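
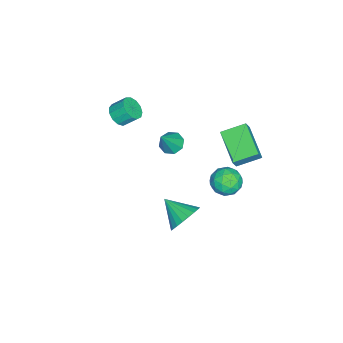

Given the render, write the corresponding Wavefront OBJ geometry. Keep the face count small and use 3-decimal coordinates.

v -2.217 3.421 -2.916
v -1.471 3.947 -2.594
v -1.329 2.133 -2.866
v -0.583 2.659 -2.544
v -1.353 2.514 -1.977
v -1.902 3.31 -2.008
v -0.898 2.77 -3.452
v -1.447 3.566 -3.483
v -0.656 3.545 -2.926
v -0.938 3.387 -2.014
v -1.862 2.693 -3.446
v -2.144 2.535 -2.534
v -1.922 3.797 -2.759
v -0.878 2.283 -2.701
v -1.331 2.197 -2.367
v -0.893 2.507 -2.178
v -2.175 3.422 -2.415
v -1.737 3.732 -2.226
v -1.668 2.889 -1.863
v -1.063 2.348 -3.234
v -0.625 2.658 -3.045
v -1.907 3.573 -3.282
v -1.469 3.883 -3.093
v -1.132 3.191 -3.597
v -1.005 3.87 -2.765
v -0.483 3.113 -2.736
v -0.668 3.178 -3.269
v -0.99 3.646 -3.288
v -1.17 3.777 -2.229
v -0.648 3.02 -2.2
v -1.101 2.934 -1.866
v -1.424 3.402 -1.885
v -0.691 3.541 -2.424
v -2.152 3.06 -3.26
v -1.63 2.303 -3.231
v -1.376 2.678 -3.575
v -1.699 3.146 -3.594
v -2.317 2.967 -2.724
v -1.795 2.21 -2.695
v -1.81 2.434 -2.172
v -2.132 2.902 -2.191
v -2.109 2.539 -3.036
v 2.242 1.896 -2.685
v 3.047 1.357 -3.064
v 1.718 0.544 -1.875
v 3.209 1.514 -2.695
v 3.205 1.738 -2.325
v 3.034 1.989 -2.017
v 2.726 2.223 -1.824
v 2.334 2.401 -1.78
v 1.927 2.492 -1.893
v 1.574 2.479 -2.142
v 1.336 2.366 -2.485
v 1.255 2.171 -2.863
v 1.345 1.929 -3.21
v 1.59 1.681 -3.466
v 1.947 1.47 -3.587
v 2.356 1.333 -3.551
v 2.745 1.293 -3.366
v -1.874 -3.253 0.882
v -1.357 -2.821 0.529
v -1.509 -2.055 1.246
v -2.026 -2.487 1.598
v -1.735 -2.728 0.35
v -1.887 -1.962 1.067
v -2.157 -2.802 0.339
v -2.308 -2.036 1.056
v -2.489 -3.019 0.501
v -2.64 -2.252 1.217
v -2.626 -3.31 0.783
v -2.777 -2.544 1.5
v -2.524 -3.583 1.097
v -2.676 -2.817 1.814
v -2.216 -3.752 1.342
v -2.368 -2.985 2.059
v -1.8 -3.762 1.441
v -1.951 -2.996 2.158
v -1.407 -3.61 1.363
v -1.558 -2.844 2.079
v -1.162 -3.346 1.131
v -1.314 -2.579 1.848
v -1.144 -3.052 0.821
v -1.296 -2.285 1.537
v -0.186 0.322 1.195
v 0.375 0.129 0.787
v 0.806 0.058 2.685
v 0.365 0.671 0.89
v 0.032 1.008 1.171
v -0.429 0.943 1.466
v -0.748 0.514 1.602
v -0.737 -0.027 1.5
v -0.404 -0.364 1.218
v 0.057 -0.299 0.923
v -1.628 2.796 1.192
v -2.275 4.018 1.72
v -0.05 3.958 0.438
v -0.697 5.18 0.966
v -1.203 2.7 1.934
v -1.85 3.922 2.462
v 0.375 3.862 1.18
v -0.272 5.084 1.708
f 1 38 17
f 38 12 41
f 17 41 6
f 38 41 17
f 1 17 13
f 17 6 18
f 13 18 2
f 17 18 13
f 1 13 22
f 13 2 23
f 22 23 8
f 13 23 22
f 1 22 34
f 22 8 37
f 34 37 11
f 22 37 34
f 1 34 38
f 34 11 42
f 38 42 12
f 34 42 38
f 2 18 29
f 18 6 32
f 29 32 10
f 18 32 29
f 6 41 19
f 41 12 40
f 19 40 5
f 41 40 19
f 12 42 39
f 42 11 35
f 39 35 3
f 42 35 39
f 11 37 36
f 37 8 24
f 36 24 7
f 37 24 36
f 8 23 28
f 23 2 25
f 28 25 9
f 23 25 28
f 4 30 16
f 30 10 31
f 16 31 5
f 30 31 16
f 4 16 14
f 16 5 15
f 14 15 3
f 16 15 14
f 4 14 21
f 14 3 20
f 21 20 7
f 14 20 21
f 4 21 26
f 21 7 27
f 26 27 9
f 21 27 26
f 4 26 30
f 26 9 33
f 30 33 10
f 26 33 30
f 5 31 19
f 31 10 32
f 19 32 6
f 31 32 19
f 3 15 39
f 15 5 40
f 39 40 12
f 15 40 39
f 7 20 36
f 20 3 35
f 36 35 11
f 20 35 36
f 9 27 28
f 27 7 24
f 28 24 8
f 27 24 28
f 10 33 29
f 33 9 25
f 29 25 2
f 33 25 29
f 44 43 46
f 44 46 45
f 46 43 47
f 46 47 45
f 47 43 48
f 47 48 45
f 48 43 49
f 48 49 45
f 49 43 50
f 49 50 45
f 50 43 51
f 50 51 45
f 51 43 52
f 51 52 45
f 52 43 53
f 52 53 45
f 53 43 54
f 53 54 45
f 54 43 55
f 54 55 45
f 55 43 56
f 55 56 45
f 56 43 57
f 56 57 45
f 57 43 58
f 57 58 45
f 58 43 59
f 58 59 45
f 59 43 44
f 59 44 45
f 61 60 64
f 61 64 62
f 62 64 65
f 62 65 63
f 64 60 66
f 64 66 65
f 65 66 67
f 65 67 63
f 66 60 68
f 66 68 67
f 67 68 69
f 67 69 63
f 68 60 70
f 68 70 69
f 69 70 71
f 69 71 63
f 70 60 72
f 70 72 71
f 71 72 73
f 71 73 63
f 72 60 74
f 72 74 73
f 73 74 75
f 73 75 63
f 74 60 76
f 74 76 75
f 75 76 77
f 75 77 63
f 76 60 78
f 76 78 77
f 77 78 79
f 77 79 63
f 78 60 80
f 78 80 79
f 79 80 81
f 79 81 63
f 80 60 82
f 80 82 81
f 81 82 83
f 81 83 63
f 82 60 61
f 82 61 83
f 83 61 62
f 83 62 63
f 85 84 87
f 85 87 86
f 87 84 88
f 87 88 86
f 88 84 89
f 88 89 86
f 89 84 90
f 89 90 86
f 90 84 91
f 90 91 86
f 91 84 92
f 91 92 86
f 92 84 93
f 92 93 86
f 93 84 85
f 93 85 86
f 95 97 94
f 98 95 94
f 94 97 96
f 96 98 94
f 95 101 97
f 99 95 98
f 99 101 95
f 97 101 96
f 100 98 96
f 96 101 100
f 100 99 98
f 101 99 100



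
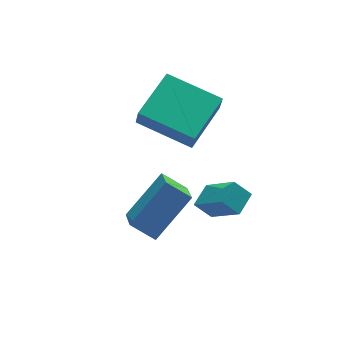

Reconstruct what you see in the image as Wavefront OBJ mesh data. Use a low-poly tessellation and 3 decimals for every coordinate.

v -3.803 -3.218 -0.664
v -4.494 -2.655 -0.072
v -3.509 -2.125 -1.362
v -4.2 -1.561 -0.77
v -2.32 -2.779 0.65
v -3.011 -2.215 1.242
v -2.026 -1.685 -0.048
v -2.717 -1.122 0.544
v -2.287 -2.859 0.312
v -1.806 -4.006 1.457
v -1.598 -2.309 0.573
v -1.117 -3.455 1.718
v -1.803 -3.205 -0.238
v -1.322 -4.351 0.907
v -1.114 -2.654 0.023
v -0.633 -3.801 1.168
v -1.935 -1.868 2.399
v -1.964 -2.159 3.186
v -3.303 -0.333 2.917
v -3.331 -0.624 3.704
v -0.409 -0.676 2.896
v -0.437 -0.967 3.683
v -1.776 0.859 3.414
v -1.805 0.568 4.201
f 2 4 1
f 5 2 1
f 1 4 3
f 3 5 1
f 2 8 4
f 6 2 5
f 6 8 2
f 4 8 3
f 7 5 3
f 3 8 7
f 7 6 5
f 8 6 7
f 10 12 9
f 13 10 9
f 9 12 11
f 11 13 9
f 10 16 12
f 14 10 13
f 14 16 10
f 12 16 11
f 15 13 11
f 11 16 15
f 15 14 13
f 16 14 15
f 18 20 17
f 21 18 17
f 17 20 19
f 19 21 17
f 18 24 20
f 22 18 21
f 22 24 18
f 20 24 19
f 23 21 19
f 19 24 23
f 23 22 21
f 24 22 23



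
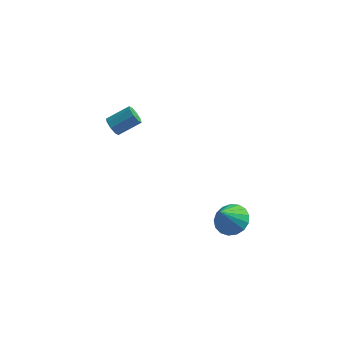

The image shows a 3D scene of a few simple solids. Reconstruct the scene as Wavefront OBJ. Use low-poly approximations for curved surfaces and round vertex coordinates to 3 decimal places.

v -3.516 3.543 2.106
v -3.136 3.285 1.736
v -2.044 3.88 2.443
v -2.424 4.137 2.814
v -3.266 3.694 1.594
v -2.174 4.288 2.301
v -3.542 4.014 1.752
v -2.451 4.608 2.459
v -3.803 4.058 2.118
v -2.712 4.652 2.825
v -3.896 3.8 2.477
v -2.804 4.395 3.184
v -3.766 3.392 2.619
v -2.674 3.986 3.326
v -3.489 3.072 2.461
v -2.398 3.666 3.168
v -3.228 3.028 2.095
v -2.137 3.622 2.802
v 3.692 -1.309 0.682
v 4.294 -0.783 1.177
v 3.228 -2.071 2.058
v 3.913 -0.543 1.181
v 3.482 -0.479 1.071
v 3.098 -0.605 0.872
v 2.851 -0.892 0.63
v 2.796 -1.275 0.399
v 2.947 -1.665 0.233
v 3.268 -1.974 0.171
v 3.686 -2.13 0.225
v 4.106 -2.098 0.384
v 4.431 -1.885 0.611
v 4.586 -1.541 0.855
v 4.537 -1.143 1.059
f 2 1 5
f 2 5 3
f 3 5 6
f 3 6 4
f 5 1 7
f 5 7 6
f 6 7 8
f 6 8 4
f 7 1 9
f 7 9 8
f 8 9 10
f 8 10 4
f 9 1 11
f 9 11 10
f 10 11 12
f 10 12 4
f 11 1 13
f 11 13 12
f 12 13 14
f 12 14 4
f 13 1 15
f 13 15 14
f 14 15 16
f 14 16 4
f 15 1 17
f 15 17 16
f 16 17 18
f 16 18 4
f 17 1 2
f 17 2 18
f 18 2 3
f 18 3 4
f 20 19 22
f 20 22 21
f 22 19 23
f 22 23 21
f 23 19 24
f 23 24 21
f 24 19 25
f 24 25 21
f 25 19 26
f 25 26 21
f 26 19 27
f 26 27 21
f 27 19 28
f 27 28 21
f 28 19 29
f 28 29 21
f 29 19 30
f 29 30 21
f 30 19 31
f 30 31 21
f 31 19 32
f 31 32 21
f 32 19 33
f 32 33 21
f 33 19 20
f 33 20 21



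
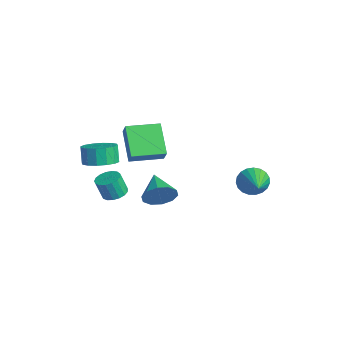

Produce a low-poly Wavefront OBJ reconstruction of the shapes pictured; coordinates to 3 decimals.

v -2.11 -0.725 -4.033
v -1.696 -0.394 -3.173
v -3.67 -0.295 -3.447
v -1.715 0.084 -3.575
v -1.885 0.252 -4.151
v -2.141 0.047 -4.682
v -2.385 -0.452 -4.965
v -2.524 -1.057 -4.892
v -2.505 -1.534 -4.491
v -2.336 -1.703 -3.914
v -2.08 -1.498 -3.383
v -1.836 -0.998 -3.1
v -2.883 -3.788 -0.851
v -2.053 -3.339 -0.552
v -2.487 -3.204 0.45
v -3.317 -3.652 0.151
v -2.35 -2.962 -0.731
v -2.783 -2.827 0.271
v -2.79 -2.806 -0.943
v -3.223 -2.671 0.059
v -3.255 -2.913 -1.13
v -3.688 -2.778 -0.128
v -3.62 -3.255 -1.242
v -4.054 -3.119 -0.24
v -3.788 -3.739 -1.249
v -4.222 -3.604 -0.248
v -3.713 -4.236 -1.15
v -4.147 -4.101 -0.148
v -3.417 -4.613 -0.971
v -3.85 -4.478 0.031
v -2.977 -4.769 -0.759
v -3.41 -4.634 0.243
v -2.512 -4.662 -0.572
v -2.945 -4.527 0.43
v -2.146 -4.321 -0.46
v -2.58 -4.185 0.542
v -1.978 -3.836 -0.452
v -2.412 -3.701 0.549
v 1.076 3.125 -2.054
v 1.529 3.452 -2.759
v 2.924 2.395 -1.206
v 1.534 3.742 -2.522
v 1.461 3.925 -2.204
v 1.321 3.969 -1.86
v 1.138 3.868 -1.549
v 0.945 3.638 -1.326
v 0.774 3.319 -1.228
v 0.656 2.967 -1.273
v 0.61 2.642 -1.453
v 0.645 2.401 -1.737
v 0.754 2.285 -2.076
v 0.919 2.314 -2.411
v 1.111 2.483 -2.684
v 1.297 2.764 -2.848
v 1.445 3.106 -2.874
v -1.495 -3.129 2.204
v -0.936 -3.238 2.965
v -1.057 -1.354 2.137
v -0.499 -1.462 2.898
v 0.059 -3.558 1.002
v 0.617 -3.666 1.763
v 0.496 -1.782 0.935
v 1.055 -1.891 1.696
v -3.722 -2.606 -4.209
v -3.348 -3.232 -4.336
v -3.524 -3.58 -3.138
v -3.898 -2.954 -3.011
v -3.098 -3.003 -4.232
v -3.274 -3.351 -3.034
v -2.991 -2.683 -4.124
v -3.167 -3.031 -2.926
v -3.051 -2.346 -4.035
v -3.228 -2.694 -2.837
v -3.265 -2.068 -3.986
v -3.442 -2.416 -2.788
v -3.584 -1.913 -3.988
v -3.76 -2.261 -2.79
v -3.934 -1.918 -4.04
v -4.111 -2.265 -2.842
v -4.236 -2.079 -4.132
v -4.412 -2.427 -2.934
v -4.42 -2.362 -4.241
v -4.596 -2.71 -3.043
v -4.443 -2.7 -4.343
v -4.62 -3.048 -3.145
v -4.302 -3.017 -4.414
v -4.479 -3.365 -3.216
v -4.028 -3.24 -4.438
v -4.204 -3.588 -3.24
v -3.683 -3.317 -4.41
v -3.86 -3.665 -3.212
f 2 1 4
f 2 4 3
f 4 1 5
f 4 5 3
f 5 1 6
f 5 6 3
f 6 1 7
f 6 7 3
f 7 1 8
f 7 8 3
f 8 1 9
f 8 9 3
f 9 1 10
f 9 10 3
f 10 1 11
f 10 11 3
f 11 1 12
f 11 12 3
f 12 1 2
f 12 2 3
f 14 13 17
f 14 17 15
f 15 17 18
f 15 18 16
f 17 13 19
f 17 19 18
f 18 19 20
f 18 20 16
f 19 13 21
f 19 21 20
f 20 21 22
f 20 22 16
f 21 13 23
f 21 23 22
f 22 23 24
f 22 24 16
f 23 13 25
f 23 25 24
f 24 25 26
f 24 26 16
f 25 13 27
f 25 27 26
f 26 27 28
f 26 28 16
f 27 13 29
f 27 29 28
f 28 29 30
f 28 30 16
f 29 13 31
f 29 31 30
f 30 31 32
f 30 32 16
f 31 13 33
f 31 33 32
f 32 33 34
f 32 34 16
f 33 13 35
f 33 35 34
f 34 35 36
f 34 36 16
f 35 13 37
f 35 37 36
f 36 37 38
f 36 38 16
f 37 13 14
f 37 14 38
f 38 14 15
f 38 15 16
f 40 39 42
f 40 42 41
f 42 39 43
f 42 43 41
f 43 39 44
f 43 44 41
f 44 39 45
f 44 45 41
f 45 39 46
f 45 46 41
f 46 39 47
f 46 47 41
f 47 39 48
f 47 48 41
f 48 39 49
f 48 49 41
f 49 39 50
f 49 50 41
f 50 39 51
f 50 51 41
f 51 39 52
f 51 52 41
f 52 39 53
f 52 53 41
f 53 39 54
f 53 54 41
f 54 39 55
f 54 55 41
f 55 39 40
f 55 40 41
f 57 59 56
f 60 57 56
f 56 59 58
f 58 60 56
f 57 63 59
f 61 57 60
f 61 63 57
f 59 63 58
f 62 60 58
f 58 63 62
f 62 61 60
f 63 61 62
f 65 64 68
f 65 68 66
f 66 68 69
f 66 69 67
f 68 64 70
f 68 70 69
f 69 70 71
f 69 71 67
f 70 64 72
f 70 72 71
f 71 72 73
f 71 73 67
f 72 64 74
f 72 74 73
f 73 74 75
f 73 75 67
f 74 64 76
f 74 76 75
f 75 76 77
f 75 77 67
f 76 64 78
f 76 78 77
f 77 78 79
f 77 79 67
f 78 64 80
f 78 80 79
f 79 80 81
f 79 81 67
f 80 64 82
f 80 82 81
f 81 82 83
f 81 83 67
f 82 64 84
f 82 84 83
f 83 84 85
f 83 85 67
f 84 64 86
f 84 86 85
f 85 86 87
f 85 87 67
f 86 64 88
f 86 88 87
f 87 88 89
f 87 89 67
f 88 64 90
f 88 90 89
f 89 90 91
f 89 91 67
f 90 64 65
f 90 65 91
f 91 65 66
f 91 66 67



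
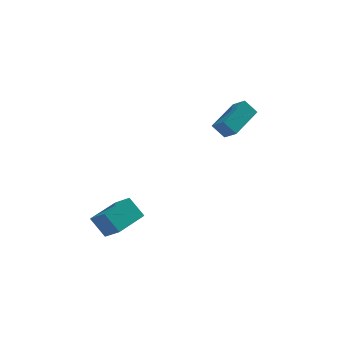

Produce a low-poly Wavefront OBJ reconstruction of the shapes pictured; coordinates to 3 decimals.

v 2.733 2.922 0.47
v 2.118 2.932 1.22
v 3.743 4.591 1.274
v 3.128 4.601 2.024
v 3.292 2.359 0.936
v 2.677 2.369 1.686
v 4.302 4.028 1.74
v 3.687 4.038 2.49
v -2.639 -2.635 -3.652
v -3.329 -2.397 -2.624
v -1.589 -1.143 -3.292
v -2.279 -0.905 -2.265
v -1.941 -3.275 -3.035
v -2.631 -3.037 -2.008
v -0.891 -1.783 -2.676
v -1.581 -1.545 -1.648
f 2 4 1
f 5 2 1
f 1 4 3
f 3 5 1
f 2 8 4
f 6 2 5
f 6 8 2
f 4 8 3
f 7 5 3
f 3 8 7
f 7 6 5
f 8 6 7
f 10 12 9
f 13 10 9
f 9 12 11
f 11 13 9
f 10 16 12
f 14 10 13
f 14 16 10
f 12 16 11
f 15 13 11
f 11 16 15
f 15 14 13
f 16 14 15



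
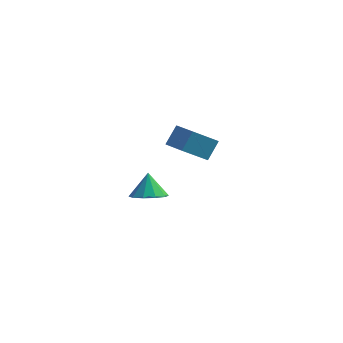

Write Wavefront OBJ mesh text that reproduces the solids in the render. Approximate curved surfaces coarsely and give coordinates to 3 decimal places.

v -2.744 -2.692 -3.216
v -1.904 -2.396 -3.221
v -2.936 -2.128 -2.084
v -2.22 -2.016 -3.464
v -2.735 -1.894 -3.612
v -3.254 -2.077 -3.609
v -3.578 -2.495 -3.456
v -3.583 -2.988 -3.212
v -3.268 -3.368 -2.969
v -2.752 -3.489 -2.821
v -2.233 -3.306 -2.824
v -1.909 -2.889 -2.977
v -3.515 2.605 -3.297
v -3.188 3.316 -2.374
v -2.494 3.473 -4.327
v -2.167 4.184 -3.404
v -2.473 1.736 -2.996
v -2.146 2.447 -2.073
v -1.452 2.604 -4.026
v -1.125 3.315 -3.103
f 2 1 4
f 2 4 3
f 4 1 5
f 4 5 3
f 5 1 6
f 5 6 3
f 6 1 7
f 6 7 3
f 7 1 8
f 7 8 3
f 8 1 9
f 8 9 3
f 9 1 10
f 9 10 3
f 10 1 11
f 10 11 3
f 11 1 12
f 11 12 3
f 12 1 2
f 12 2 3
f 14 16 13
f 17 14 13
f 13 16 15
f 15 17 13
f 14 20 16
f 18 14 17
f 18 20 14
f 16 20 15
f 19 17 15
f 15 20 19
f 19 18 17
f 20 18 19



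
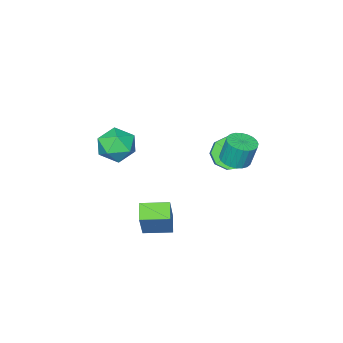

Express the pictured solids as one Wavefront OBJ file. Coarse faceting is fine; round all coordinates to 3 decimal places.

v 2.98 -2.158 0.234
v 3.619 -2.268 1.18
v 1.641 -3.172 1.02
v 2.28 -3.282 1.966
v 1.836 -2.262 1.69
v 2.664 -1.635 1.204
v 2.596 -3.805 0.996
v 3.424 -3.178 0.51
v 3.381 -3.286 1.651
v 2.912 -2.332 2.079
v 2.348 -3.108 0.121
v 1.879 -2.154 0.549
v -2.553 0.122 -0.512
v -2.004 0.472 -1.336
v -1.399 1.229 -0.611
v -1.947 0.878 0.212
v -2.598 0.866 -1.251
v -1.993 1.623 -0.527
v -3.171 0.912 -0.821
v -2.566 1.669 -0.096
v -3.455 0.588 -0.246
v -2.85 1.345 0.479
v -3.316 0.046 0.204
v -2.711 0.803 0.929
v -2.82 -0.461 0.319
v -2.215 0.296 1.044
v -2.199 -0.695 0.045
v -1.594 0.062 0.77
v -1.743 -0.547 -0.49
v -1.138 0.21 0.235
v -1.666 -0.086 -1.035
v -1.061 0.67 -0.311
v 4.138 0.966 -2.775
v 3.535 0.278 -2.24
v 3.046 1.991 -2.687
v 2.443 1.303 -2.152
v 4.977 1.697 -0.888
v 4.374 1.009 -0.353
v 3.885 2.722 -0.8
v 3.282 2.034 -0.265
v -1.062 2.043 0.793
v -0.44 1.544 0.984
v -0.617 1.857 2.378
v -1.238 2.357 2.187
v -0.286 1.821 0.941
v -0.463 2.134 2.335
v -0.251 2.132 0.875
v -0.427 2.446 2.27
v -0.339 2.43 0.797
v -0.515 2.743 2.192
v -0.536 2.669 0.719
v -0.713 2.982 2.113
v -0.814 2.812 0.651
v -0.991 3.126 2.046
v -1.13 2.839 0.605
v -1.306 3.152 2
v -1.435 2.744 0.588
v -1.611 3.058 1.982
v -1.683 2.543 0.602
v -1.86 2.856 1.996
v -1.837 2.266 0.645
v -2.014 2.579 2.039
v -1.873 1.954 0.71
v -2.049 2.268 2.105
v -1.785 1.657 0.788
v -1.961 1.97 2.183
v -1.587 1.418 0.867
v -1.764 1.731 2.261
v -1.309 1.274 0.934
v -1.486 1.588 2.329
v -0.994 1.248 0.98
v -1.17 1.561 2.375
v -0.689 1.342 0.998
v -0.865 1.656 2.392
f 1 12 6
f 1 6 2
f 1 2 8
f 1 8 11
f 1 11 12
f 2 6 10
f 6 12 5
f 12 11 3
f 11 8 7
f 8 2 9
f 4 10 5
f 4 5 3
f 4 3 7
f 4 7 9
f 4 9 10
f 5 10 6
f 3 5 12
f 7 3 11
f 9 7 8
f 10 9 2
f 14 13 17
f 14 17 15
f 15 17 18
f 15 18 16
f 17 13 19
f 17 19 18
f 18 19 20
f 18 20 16
f 19 13 21
f 19 21 20
f 20 21 22
f 20 22 16
f 21 13 23
f 21 23 22
f 22 23 24
f 22 24 16
f 23 13 25
f 23 25 24
f 24 25 26
f 24 26 16
f 25 13 27
f 25 27 26
f 26 27 28
f 26 28 16
f 27 13 29
f 27 29 28
f 28 29 30
f 28 30 16
f 29 13 31
f 29 31 30
f 30 31 32
f 30 32 16
f 31 13 14
f 31 14 32
f 32 14 15
f 32 15 16
f 34 36 33
f 37 34 33
f 33 36 35
f 35 37 33
f 34 40 36
f 38 34 37
f 38 40 34
f 36 40 35
f 39 37 35
f 35 40 39
f 39 38 37
f 40 38 39
f 42 41 45
f 42 45 43
f 43 45 46
f 43 46 44
f 45 41 47
f 45 47 46
f 46 47 48
f 46 48 44
f 47 41 49
f 47 49 48
f 48 49 50
f 48 50 44
f 49 41 51
f 49 51 50
f 50 51 52
f 50 52 44
f 51 41 53
f 51 53 52
f 52 53 54
f 52 54 44
f 53 41 55
f 53 55 54
f 54 55 56
f 54 56 44
f 55 41 57
f 55 57 56
f 56 57 58
f 56 58 44
f 57 41 59
f 57 59 58
f 58 59 60
f 58 60 44
f 59 41 61
f 59 61 60
f 60 61 62
f 60 62 44
f 61 41 63
f 61 63 62
f 62 63 64
f 62 64 44
f 63 41 65
f 63 65 64
f 64 65 66
f 64 66 44
f 65 41 67
f 65 67 66
f 66 67 68
f 66 68 44
f 67 41 69
f 67 69 68
f 68 69 70
f 68 70 44
f 69 41 71
f 69 71 70
f 70 71 72
f 70 72 44
f 71 41 73
f 71 73 72
f 72 73 74
f 72 74 44
f 73 41 42
f 73 42 74
f 74 42 43
f 74 43 44



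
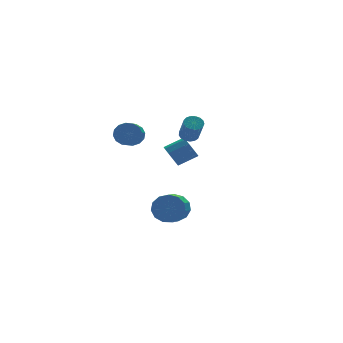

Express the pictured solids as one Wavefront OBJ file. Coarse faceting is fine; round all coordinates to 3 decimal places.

v 2.614 3.395 2.436
v 2.906 3.812 2.79
v 2.758 2.801 4.099
v 2.466 2.385 3.744
v 2.62 3.886 2.815
v 2.471 2.875 4.124
v 2.332 3.847 2.753
v 2.184 2.837 4.061
v 2.109 3.706 2.618
v 1.961 2.695 3.927
v 2.002 3.493 2.441
v 1.853 2.482 3.75
v 2.035 3.257 2.263
v 1.886 2.247 3.572
v 2.201 3.054 2.125
v 2.052 2.043 3.434
v 2.461 2.928 2.058
v 2.312 1.918 3.366
v 2.756 2.91 2.077
v 2.608 1.899 3.386
v 3.019 3.003 2.179
v 2.871 1.992 3.487
v 3.19 3.185 2.339
v 3.041 2.175 3.648
v 3.228 3.416 2.522
v 3.079 2.406 3.83
v 3.126 3.642 2.684
v 2.977 2.632 3.993
v 1.514 3.558 0.777
v 1.912 4.072 0.277
v 3.104 3.816 0.964
v 2.706 3.302 1.463
v 1.741 4.339 0.673
v 2.934 4.083 1.36
v 1.484 4.308 1.108
v 2.677 4.051 1.795
v 1.238 3.99 1.417
v 2.431 3.733 2.104
v 1.097 3.507 1.481
v 2.29 3.251 2.168
v 1.116 3.044 1.276
v 2.308 2.788 1.963
v 1.286 2.777 0.88
v 2.479 2.521 1.567
v 1.543 2.809 0.445
v 2.736 2.552 1.132
v 1.789 3.127 0.136
v 2.982 2.87 0.823
v 1.93 3.609 0.072
v 3.123 3.353 0.759
v -0.865 3.967 2.761
v -0.518 3.486 2.153
v -1.207 2.332 2.67
v -1.555 2.813 3.279
v -0.234 3.467 2.489
v -0.924 2.314 3.006
v -0.12 3.582 2.898
v -0.809 2.429 3.415
v -0.205 3.8 3.27
v -0.895 2.647 3.788
v -0.467 4.063 3.506
v -1.157 2.91 4.024
v -0.836 4.3 3.543
v -1.526 3.147 4.06
v -1.213 4.448 3.37
v -1.902 3.294 3.887
v -1.496 4.466 3.034
v -2.186 3.313 3.551
v -1.611 4.351 2.625
v -2.3 3.198 3.142
v -1.525 4.133 2.252
v -2.215 2.98 2.77
v -1.263 3.87 2.016
v -1.953 2.717 2.534
v -0.894 3.633 1.98
v -1.584 2.48 2.497
v -1.45 -3.514 -0.282
v -0.903 -3.587 0.527
v -1.622 -4.499 0.932
v -2.17 -4.426 0.122
v -1.301 -3.222 0.641
v -2.021 -4.134 1.046
v -1.746 -2.95 0.462
v -2.466 -3.862 0.867
v -2.098 -2.857 0.047
v -2.818 -3.768 0.451
v -2.244 -2.972 -0.473
v -2.964 -3.884 -0.069
v -2.138 -3.26 -0.933
v -2.858 -4.171 -0.528
v -1.813 -3.628 -1.185
v -2.533 -4.54 -0.781
v -1.373 -3.96 -1.151
v -2.093 -4.872 -0.747
v -0.958 -4.151 -0.842
v -1.678 -5.063 -0.437
v -0.699 -4.139 -0.354
v -1.419 -5.051 0.05
v -0.678 -3.929 0.156
v -1.398 -4.841 0.561
f 2 1 5
f 2 5 3
f 3 5 6
f 3 6 4
f 5 1 7
f 5 7 6
f 6 7 8
f 6 8 4
f 7 1 9
f 7 9 8
f 8 9 10
f 8 10 4
f 9 1 11
f 9 11 10
f 10 11 12
f 10 12 4
f 11 1 13
f 11 13 12
f 12 13 14
f 12 14 4
f 13 1 15
f 13 15 14
f 14 15 16
f 14 16 4
f 15 1 17
f 15 17 16
f 16 17 18
f 16 18 4
f 17 1 19
f 17 19 18
f 18 19 20
f 18 20 4
f 19 1 21
f 19 21 20
f 20 21 22
f 20 22 4
f 21 1 23
f 21 23 22
f 22 23 24
f 22 24 4
f 23 1 25
f 23 25 24
f 24 25 26
f 24 26 4
f 25 1 27
f 25 27 26
f 26 27 28
f 26 28 4
f 27 1 2
f 27 2 28
f 28 2 3
f 28 3 4
f 30 29 33
f 30 33 31
f 31 33 34
f 31 34 32
f 33 29 35
f 33 35 34
f 34 35 36
f 34 36 32
f 35 29 37
f 35 37 36
f 36 37 38
f 36 38 32
f 37 29 39
f 37 39 38
f 38 39 40
f 38 40 32
f 39 29 41
f 39 41 40
f 40 41 42
f 40 42 32
f 41 29 43
f 41 43 42
f 42 43 44
f 42 44 32
f 43 29 45
f 43 45 44
f 44 45 46
f 44 46 32
f 45 29 47
f 45 47 46
f 46 47 48
f 46 48 32
f 47 29 49
f 47 49 48
f 48 49 50
f 48 50 32
f 49 29 30
f 49 30 50
f 50 30 31
f 50 31 32
f 52 51 55
f 52 55 53
f 53 55 56
f 53 56 54
f 55 51 57
f 55 57 56
f 56 57 58
f 56 58 54
f 57 51 59
f 57 59 58
f 58 59 60
f 58 60 54
f 59 51 61
f 59 61 60
f 60 61 62
f 60 62 54
f 61 51 63
f 61 63 62
f 62 63 64
f 62 64 54
f 63 51 65
f 63 65 64
f 64 65 66
f 64 66 54
f 65 51 67
f 65 67 66
f 66 67 68
f 66 68 54
f 67 51 69
f 67 69 68
f 68 69 70
f 68 70 54
f 69 51 71
f 69 71 70
f 70 71 72
f 70 72 54
f 71 51 73
f 71 73 72
f 72 73 74
f 72 74 54
f 73 51 75
f 73 75 74
f 74 75 76
f 74 76 54
f 75 51 52
f 75 52 76
f 76 52 53
f 76 53 54
f 78 77 81
f 78 81 79
f 79 81 82
f 79 82 80
f 81 77 83
f 81 83 82
f 82 83 84
f 82 84 80
f 83 77 85
f 83 85 84
f 84 85 86
f 84 86 80
f 85 77 87
f 85 87 86
f 86 87 88
f 86 88 80
f 87 77 89
f 87 89 88
f 88 89 90
f 88 90 80
f 89 77 91
f 89 91 90
f 90 91 92
f 90 92 80
f 91 77 93
f 91 93 92
f 92 93 94
f 92 94 80
f 93 77 95
f 93 95 94
f 94 95 96
f 94 96 80
f 95 77 97
f 95 97 96
f 96 97 98
f 96 98 80
f 97 77 99
f 97 99 98
f 98 99 100
f 98 100 80
f 99 77 78
f 99 78 100
f 100 78 79
f 100 79 80



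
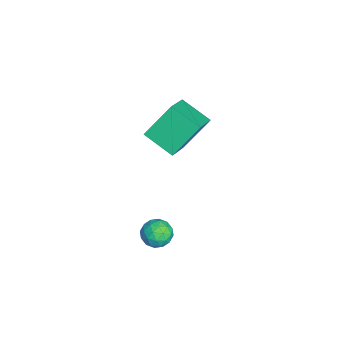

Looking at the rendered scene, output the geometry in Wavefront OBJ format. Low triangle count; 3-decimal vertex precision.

v -2.649 0.539 -1.641
v -3.141 1.627 -0.348
v -1.9 1.642 -2.284
v -2.391 2.73 -0.991
v -1.189 0.09 -0.709
v -1.68 1.178 0.584
v -0.439 1.193 -1.352
v -0.931 2.281 -0.059
v 2.83 1.032 -3.49
v 3.239 0.876 -2.979
v 2.161 0.224 -3.201
v 2.57 0.068 -2.69
v 2.219 0.643 -2.678
v 2.633 1.142 -2.856
v 2.767 -0.042 -3.324
v 3.181 0.457 -3.502
v 3.2 0.212 -2.876
v 2.862 0.636 -2.477
v 2.538 0.464 -3.703
v 2.2 0.888 -3.304
v 3.094 1.025 -3.26
v 2.306 0.075 -2.92
v 2.101 0.413 -2.913
v 2.341 0.321 -2.612
v 2.738 1.181 -3.188
v 2.978 1.09 -2.887
v 2.378 0.952 -2.71
v 2.422 0.01 -3.293
v 2.662 -0.081 -2.992
v 3.059 0.779 -3.568
v 3.299 0.687 -3.267
v 3.022 0.148 -3.47
v 3.311 0.543 -2.899
v 2.917 0.068 -2.729
v 3.033 0.004 -3.102
v 3.276 0.297 -3.207
v 3.112 0.792 -2.664
v 2.718 0.317 -2.494
v 2.513 0.655 -2.487
v 2.756 0.948 -2.592
v 3.089 0.402 -2.604
v 2.682 0.783 -3.686
v 2.288 0.308 -3.516
v 2.644 0.152 -3.588
v 2.887 0.445 -3.693
v 2.483 1.032 -3.451
v 2.089 0.557 -3.281
v 2.124 0.803 -2.973
v 2.367 1.096 -3.078
v 2.311 0.698 -3.576
f 2 4 1
f 5 2 1
f 1 4 3
f 3 5 1
f 2 8 4
f 6 2 5
f 6 8 2
f 4 8 3
f 7 5 3
f 3 8 7
f 7 6 5
f 8 6 7
f 9 46 25
f 46 20 49
f 25 49 14
f 46 49 25
f 9 25 21
f 25 14 26
f 21 26 10
f 25 26 21
f 9 21 30
f 21 10 31
f 30 31 16
f 21 31 30
f 9 30 42
f 30 16 45
f 42 45 19
f 30 45 42
f 9 42 46
f 42 19 50
f 46 50 20
f 42 50 46
f 10 26 37
f 26 14 40
f 37 40 18
f 26 40 37
f 14 49 27
f 49 20 48
f 27 48 13
f 49 48 27
f 20 50 47
f 50 19 43
f 47 43 11
f 50 43 47
f 19 45 44
f 45 16 32
f 44 32 15
f 45 32 44
f 16 31 36
f 31 10 33
f 36 33 17
f 31 33 36
f 12 38 24
f 38 18 39
f 24 39 13
f 38 39 24
f 12 24 22
f 24 13 23
f 22 23 11
f 24 23 22
f 12 22 29
f 22 11 28
f 29 28 15
f 22 28 29
f 12 29 34
f 29 15 35
f 34 35 17
f 29 35 34
f 12 34 38
f 34 17 41
f 38 41 18
f 34 41 38
f 13 39 27
f 39 18 40
f 27 40 14
f 39 40 27
f 11 23 47
f 23 13 48
f 47 48 20
f 23 48 47
f 15 28 44
f 28 11 43
f 44 43 19
f 28 43 44
f 17 35 36
f 35 15 32
f 36 32 16
f 35 32 36
f 18 41 37
f 41 17 33
f 37 33 10
f 41 33 37



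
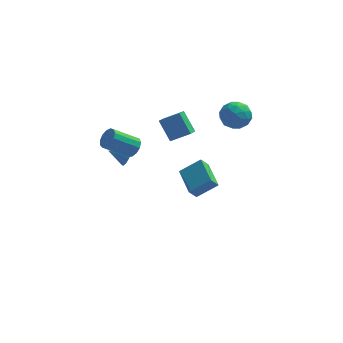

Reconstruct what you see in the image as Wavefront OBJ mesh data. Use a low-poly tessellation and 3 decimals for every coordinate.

v -2.724 2.571 -1.9
v -2.339 2.077 -1.544
v -3.811 1.735 -0.425
v -4.196 2.229 -0.78
v -2.276 2.429 -1.354
v -3.748 2.088 -0.235
v -2.356 2.827 -1.337
v -3.827 2.485 -0.218
v -2.552 3.143 -1.498
v -4.023 2.802 -0.379
v -2.803 3.278 -1.787
v -4.274 2.936 -0.668
v -3.029 3.188 -2.112
v -4.5 2.846 -0.993
v -3.158 2.902 -2.369
v -4.63 2.56 -1.25
v -3.15 2.511 -2.477
v -4.621 2.169 -1.358
v -3.006 2.139 -2.402
v -4.478 1.798 -1.283
v -2.773 1.904 -2.167
v -4.245 1.563 -1.048
v -2.525 1.881 -1.848
v -3.996 1.539 -0.728
v 2.948 3.999 1.043
v 3.806 4.054 0.493
v 2.554 2.586 0.287
v 3.412 2.641 -0.263
v 3.459 2.459 0.74
v 3.703 3.333 1.207
v 2.657 3.307 -0.427
v 2.901 4.181 0.04
v 3.626 3.626 -0.415
v 4.122 3.102 0.306
v 2.238 3.538 0.474
v 2.734 3.014 1.195
v 3.412 4.151 0.834
v 2.948 2.489 -0.054
v 2.976 2.383 0.535
v 3.48 2.415 0.212
v 3.351 3.727 1.254
v 3.855 3.759 0.931
v 3.651 2.822 1.076
v 2.505 2.881 -0.151
v 3.009 2.913 -0.474
v 2.88 4.225 0.568
v 3.384 4.257 0.245
v 2.709 3.818 -0.296
v 3.81 3.932 -0.023
v 3.578 3.101 -0.467
v 3.135 3.493 -0.563
v 3.278 4.006 -0.289
v 4.101 3.624 0.401
v 3.87 2.793 -0.043
v 3.898 2.686 0.546
v 4.041 3.2 0.821
v 3.995 3.372 -0.133
v 2.49 3.847 0.823
v 2.259 3.016 0.379
v 2.319 3.44 -0.041
v 2.462 3.954 0.234
v 2.782 3.539 1.247
v 2.55 2.708 0.803
v 3.082 2.634 1.069
v 3.225 3.147 1.343
v 2.365 3.268 0.913
v -3.155 3.87 -3.801
v -2.872 3.621 -3.211
v -4.225 3.89 -3.279
v -2.857 4.053 -3.195
v -2.955 4.415 -3.41
v -3.13 4.569 -3.774
v -3.314 4.456 -4.149
v -3.438 4.12 -4.39
v -3.454 3.688 -4.407
v -3.356 3.325 -4.192
v -3.181 3.171 -3.827
v -2.996 3.284 -3.452
v -1.237 2.578 0.463
v -0.069 2.549 1.14
v -0.976 3.368 0.048
v 0.191 3.339 0.725
v -0.591 1.761 -0.685
v 0.576 1.732 -0.008
v -0.331 2.551 -1.1
v 0.837 2.522 -0.423
v 0.849 -4.623 -0.225
v 0.431 -4.885 0.418
v 0.33 -2.945 0.121
v -0.087 -3.207 0.764
v 2.027 -4.433 0.616
v 1.61 -4.695 1.259
v 1.509 -2.755 0.962
v 1.091 -3.017 1.605
f 2 1 5
f 2 5 3
f 3 5 6
f 3 6 4
f 5 1 7
f 5 7 6
f 6 7 8
f 6 8 4
f 7 1 9
f 7 9 8
f 8 9 10
f 8 10 4
f 9 1 11
f 9 11 10
f 10 11 12
f 10 12 4
f 11 1 13
f 11 13 12
f 12 13 14
f 12 14 4
f 13 1 15
f 13 15 14
f 14 15 16
f 14 16 4
f 15 1 17
f 15 17 16
f 16 17 18
f 16 18 4
f 17 1 19
f 17 19 18
f 18 19 20
f 18 20 4
f 19 1 21
f 19 21 20
f 20 21 22
f 20 22 4
f 21 1 23
f 21 23 22
f 22 23 24
f 22 24 4
f 23 1 2
f 23 2 24
f 24 2 3
f 24 3 4
f 25 62 41
f 62 36 65
f 41 65 30
f 62 65 41
f 25 41 37
f 41 30 42
f 37 42 26
f 41 42 37
f 25 37 46
f 37 26 47
f 46 47 32
f 37 47 46
f 25 46 58
f 46 32 61
f 58 61 35
f 46 61 58
f 25 58 62
f 58 35 66
f 62 66 36
f 58 66 62
f 26 42 53
f 42 30 56
f 53 56 34
f 42 56 53
f 30 65 43
f 65 36 64
f 43 64 29
f 65 64 43
f 36 66 63
f 66 35 59
f 63 59 27
f 66 59 63
f 35 61 60
f 61 32 48
f 60 48 31
f 61 48 60
f 32 47 52
f 47 26 49
f 52 49 33
f 47 49 52
f 28 54 40
f 54 34 55
f 40 55 29
f 54 55 40
f 28 40 38
f 40 29 39
f 38 39 27
f 40 39 38
f 28 38 45
f 38 27 44
f 45 44 31
f 38 44 45
f 28 45 50
f 45 31 51
f 50 51 33
f 45 51 50
f 28 50 54
f 50 33 57
f 54 57 34
f 50 57 54
f 29 55 43
f 55 34 56
f 43 56 30
f 55 56 43
f 27 39 63
f 39 29 64
f 63 64 36
f 39 64 63
f 31 44 60
f 44 27 59
f 60 59 35
f 44 59 60
f 33 51 52
f 51 31 48
f 52 48 32
f 51 48 52
f 34 57 53
f 57 33 49
f 53 49 26
f 57 49 53
f 68 67 70
f 68 70 69
f 70 67 71
f 70 71 69
f 71 67 72
f 71 72 69
f 72 67 73
f 72 73 69
f 73 67 74
f 73 74 69
f 74 67 75
f 74 75 69
f 75 67 76
f 75 76 69
f 76 67 77
f 76 77 69
f 77 67 78
f 77 78 69
f 78 67 68
f 78 68 69
f 80 82 79
f 83 80 79
f 79 82 81
f 81 83 79
f 80 86 82
f 84 80 83
f 84 86 80
f 82 86 81
f 85 83 81
f 81 86 85
f 85 84 83
f 86 84 85
f 88 90 87
f 91 88 87
f 87 90 89
f 89 91 87
f 88 94 90
f 92 88 91
f 92 94 88
f 90 94 89
f 93 91 89
f 89 94 93
f 93 92 91
f 94 92 93



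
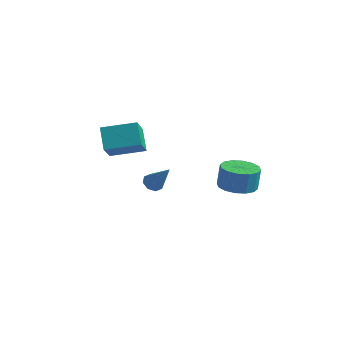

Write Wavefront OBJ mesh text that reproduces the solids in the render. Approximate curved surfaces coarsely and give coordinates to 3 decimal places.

v -3.03 2.479 1.314
v -2.663 1.176 2.675
v -1.476 3.259 1.642
v -1.109 1.956 3.004
v -2.451 1.704 0.416
v -2.084 0.401 1.778
v -0.897 2.484 0.745
v -0.53 1.181 2.106
v 3.855 2.338 -0.24
v 4.552 1.691 -0.111
v 4.582 1.955 1.049
v 3.885 2.602 0.92
v 4.788 2.116 -0.214
v 4.819 2.38 0.946
v 4.775 2.6 -0.324
v 4.805 2.864 0.836
v 4.514 3.014 -0.411
v 4.544 3.279 0.749
v 4.077 3.247 -0.453
v 4.107 3.511 0.707
v 3.581 3.236 -0.437
v 3.611 3.501 0.722
v 3.158 2.985 -0.369
v 3.188 3.249 0.791
v 2.921 2.56 -0.266
v 2.952 2.824 0.894
v 2.935 2.076 -0.156
v 2.965 2.34 1.004
v 3.196 1.661 -0.069
v 3.226 1.926 1.091
v 3.633 1.429 -0.027
v 3.663 1.693 1.133
v 4.129 1.439 -0.042
v 4.159 1.704 1.117
v -0.751 2.876 -1.751
v -0.291 2.909 -2.069
v 0.251 2.604 -0.329
v -0.41 3.29 -1.912
v -0.728 3.428 -1.661
v -1.06 3.243 -1.463
v -1.211 2.843 -1.433
v -1.092 2.462 -1.59
v -0.773 2.323 -1.841
v -0.441 2.509 -2.039
f 2 4 1
f 5 2 1
f 1 4 3
f 3 5 1
f 2 8 4
f 6 2 5
f 6 8 2
f 4 8 3
f 7 5 3
f 3 8 7
f 7 6 5
f 8 6 7
f 10 9 13
f 10 13 11
f 11 13 14
f 11 14 12
f 13 9 15
f 13 15 14
f 14 15 16
f 14 16 12
f 15 9 17
f 15 17 16
f 16 17 18
f 16 18 12
f 17 9 19
f 17 19 18
f 18 19 20
f 18 20 12
f 19 9 21
f 19 21 20
f 20 21 22
f 20 22 12
f 21 9 23
f 21 23 22
f 22 23 24
f 22 24 12
f 23 9 25
f 23 25 24
f 24 25 26
f 24 26 12
f 25 9 27
f 25 27 26
f 26 27 28
f 26 28 12
f 27 9 29
f 27 29 28
f 28 29 30
f 28 30 12
f 29 9 31
f 29 31 30
f 30 31 32
f 30 32 12
f 31 9 33
f 31 33 32
f 32 33 34
f 32 34 12
f 33 9 10
f 33 10 34
f 34 10 11
f 34 11 12
f 36 35 38
f 36 38 37
f 38 35 39
f 38 39 37
f 39 35 40
f 39 40 37
f 40 35 41
f 40 41 37
f 41 35 42
f 41 42 37
f 42 35 43
f 42 43 37
f 43 35 44
f 43 44 37
f 44 35 36
f 44 36 37



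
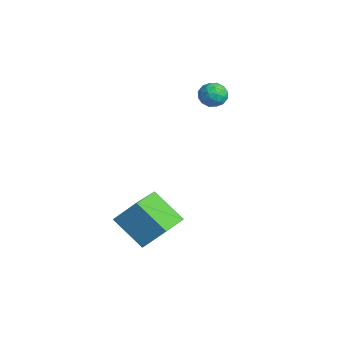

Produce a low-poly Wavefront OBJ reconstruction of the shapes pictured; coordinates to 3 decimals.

v -2.773 3.778 1.835
v -2.145 3.722 2.194
v -3.315 3.178 2.686
v -2.687 3.122 3.045
v -3.013 3.767 2.984
v -2.678 4.138 2.458
v -2.782 2.762 2.422
v -2.447 3.133 1.896
v -2.151 3.094 2.557
v -2.293 3.715 2.904
v -3.167 3.185 1.976
v -3.309 3.806 2.323
v -2.412 3.803 1.939
v -3.048 3.097 2.941
v -3.24 3.477 2.904
v -2.871 3.443 3.115
v -2.725 4.047 2.094
v -2.356 4.014 2.306
v -2.865 4.041 2.77
v -3.104 2.886 2.574
v -2.735 2.853 2.786
v -2.589 3.457 1.765
v -2.22 3.423 1.976
v -2.595 2.859 2.11
v -2.046 3.4 2.364
v -2.364 3.048 2.865
v -2.42 2.836 2.499
v -2.224 3.054 2.189
v -2.13 3.765 2.568
v -2.448 3.413 3.069
v -2.639 3.792 3.032
v -2.443 4.01 2.723
v -2.133 3.396 2.782
v -3.012 3.487 1.811
v -3.33 3.135 2.312
v -3.017 2.89 2.157
v -2.821 3.108 1.848
v -3.096 3.852 2.015
v -3.414 3.5 2.516
v -3.236 3.846 2.691
v -3.04 4.064 2.381
v -3.327 3.504 2.098
v 1.339 -1.483 -3.758
v 0.096 -2.337 -2.538
v 0.069 -0.161 -4.127
v -1.174 -1.015 -2.907
v 1.894 -0.625 -2.593
v 0.651 -1.479 -1.373
v 0.624 0.697 -2.962
v -0.619 -0.157 -1.742
f 1 38 17
f 38 12 41
f 17 41 6
f 38 41 17
f 1 17 13
f 17 6 18
f 13 18 2
f 17 18 13
f 1 13 22
f 13 2 23
f 22 23 8
f 13 23 22
f 1 22 34
f 22 8 37
f 34 37 11
f 22 37 34
f 1 34 38
f 34 11 42
f 38 42 12
f 34 42 38
f 2 18 29
f 18 6 32
f 29 32 10
f 18 32 29
f 6 41 19
f 41 12 40
f 19 40 5
f 41 40 19
f 12 42 39
f 42 11 35
f 39 35 3
f 42 35 39
f 11 37 36
f 37 8 24
f 36 24 7
f 37 24 36
f 8 23 28
f 23 2 25
f 28 25 9
f 23 25 28
f 4 30 16
f 30 10 31
f 16 31 5
f 30 31 16
f 4 16 14
f 16 5 15
f 14 15 3
f 16 15 14
f 4 14 21
f 14 3 20
f 21 20 7
f 14 20 21
f 4 21 26
f 21 7 27
f 26 27 9
f 21 27 26
f 4 26 30
f 26 9 33
f 30 33 10
f 26 33 30
f 5 31 19
f 31 10 32
f 19 32 6
f 31 32 19
f 3 15 39
f 15 5 40
f 39 40 12
f 15 40 39
f 7 20 36
f 20 3 35
f 36 35 11
f 20 35 36
f 9 27 28
f 27 7 24
f 28 24 8
f 27 24 28
f 10 33 29
f 33 9 25
f 29 25 2
f 33 25 29
f 44 46 43
f 47 44 43
f 43 46 45
f 45 47 43
f 44 50 46
f 48 44 47
f 48 50 44
f 46 50 45
f 49 47 45
f 45 50 49
f 49 48 47
f 50 48 49



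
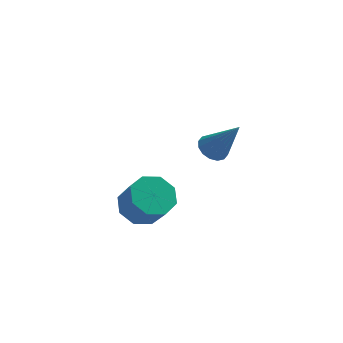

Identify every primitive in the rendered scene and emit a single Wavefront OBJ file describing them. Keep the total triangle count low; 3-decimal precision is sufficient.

v -1.508 1.669 1.864
v -0.961 1.548 1.515
v -0.612 1.071 3.476
v -0.931 1.873 1.618
v -1.055 2.142 1.787
v -1.3 2.285 1.976
v -1.602 2.263 2.136
v -1.878 2.082 2.222
v -2.055 1.79 2.212
v -2.086 1.465 2.109
v -1.962 1.196 1.94
v -1.716 1.053 1.751
v -1.415 1.075 1.591
v -1.139 1.257 1.505
v -4.18 2.863 -2.366
v -3.305 2.703 -2.801
v -2.845 1.978 -1.608
v -3.72 2.137 -1.174
v -3.318 3.348 -2.403
v -2.858 2.623 -1.21
v -3.836 3.709 -1.984
v -3.377 2.983 -0.791
v -4.556 3.574 -1.789
v -4.096 2.848 -0.596
v -5.055 3.022 -1.932
v -4.595 2.297 -0.739
v -5.042 2.377 -2.33
v -4.582 1.652 -1.137
v -4.523 2.017 -2.749
v -4.064 1.291 -1.556
v -3.804 2.152 -2.944
v -3.344 1.426 -1.751
f 2 1 4
f 2 4 3
f 4 1 5
f 4 5 3
f 5 1 6
f 5 6 3
f 6 1 7
f 6 7 3
f 7 1 8
f 7 8 3
f 8 1 9
f 8 9 3
f 9 1 10
f 9 10 3
f 10 1 11
f 10 11 3
f 11 1 12
f 11 12 3
f 12 1 13
f 12 13 3
f 13 1 14
f 13 14 3
f 14 1 2
f 14 2 3
f 16 15 19
f 16 19 17
f 17 19 20
f 17 20 18
f 19 15 21
f 19 21 20
f 20 21 22
f 20 22 18
f 21 15 23
f 21 23 22
f 22 23 24
f 22 24 18
f 23 15 25
f 23 25 24
f 24 25 26
f 24 26 18
f 25 15 27
f 25 27 26
f 26 27 28
f 26 28 18
f 27 15 29
f 27 29 28
f 28 29 30
f 28 30 18
f 29 15 31
f 29 31 30
f 30 31 32
f 30 32 18
f 31 15 16
f 31 16 32
f 32 16 17
f 32 17 18



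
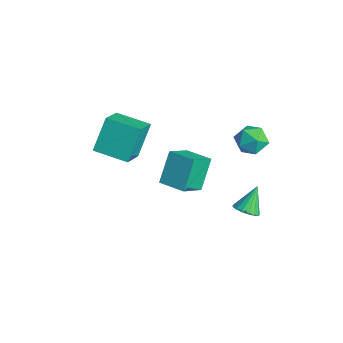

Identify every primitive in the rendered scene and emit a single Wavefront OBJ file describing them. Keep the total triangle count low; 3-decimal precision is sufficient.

v 2.179 4.076 2.09
v 2.863 3.463 1.975
v 1.537 3.597 0.825
v 2.221 2.984 0.71
v 1.613 2.874 1.398
v 2.01 3.17 2.18
v 2.39 3.89 0.62
v 2.787 4.186 1.402
v 2.994 3.348 1.066
v 2.513 2.721 1.547
v 1.887 4.339 1.253
v 1.406 3.712 1.734
v -0.151 1.26 -0.584
v 0.356 0.071 0.341
v 1.126 1.944 -0.406
v 1.634 0.755 0.52
v 0.526 0.385 -2.08
v 1.034 -0.804 -1.154
v 1.804 1.069 -1.901
v 2.311 -0.12 -0.976
v -1.314 -2.637 0.576
v -0.193 -3.681 1.595
v -1.883 -1.676 2.187
v -0.762 -2.721 3.206
v 0.022 -1.439 0.334
v 1.143 -2.484 1.353
v -0.547 -0.479 1.945
v 0.574 -1.523 2.964
v 2.084 3.422 -4.472
v 2.499 3.964 -4.7
v 1.636 4.278 -3.248
v 2.195 4.023 -4.852
v 1.866 3.944 -4.917
v 1.587 3.746 -4.88
v 1.421 3.473 -4.75
v 1.408 3.188 -4.556
v 1.549 2.957 -4.343
v 1.813 2.833 -4.159
v 2.139 2.843 -4.048
v 2.452 2.986 -4.033
v 2.681 3.229 -4.119
v 2.773 3.516 -4.286
v 2.707 3.781 -4.496
f 1 12 6
f 1 6 2
f 1 2 8
f 1 8 11
f 1 11 12
f 2 6 10
f 6 12 5
f 12 11 3
f 11 8 7
f 8 2 9
f 4 10 5
f 4 5 3
f 4 3 7
f 4 7 9
f 4 9 10
f 5 10 6
f 3 5 12
f 7 3 11
f 9 7 8
f 10 9 2
f 14 16 13
f 17 14 13
f 13 16 15
f 15 17 13
f 14 20 16
f 18 14 17
f 18 20 14
f 16 20 15
f 19 17 15
f 15 20 19
f 19 18 17
f 20 18 19
f 22 24 21
f 25 22 21
f 21 24 23
f 23 25 21
f 22 28 24
f 26 22 25
f 26 28 22
f 24 28 23
f 27 25 23
f 23 28 27
f 27 26 25
f 28 26 27
f 30 29 32
f 30 32 31
f 32 29 33
f 32 33 31
f 33 29 34
f 33 34 31
f 34 29 35
f 34 35 31
f 35 29 36
f 35 36 31
f 36 29 37
f 36 37 31
f 37 29 38
f 37 38 31
f 38 29 39
f 38 39 31
f 39 29 40
f 39 40 31
f 40 29 41
f 40 41 31
f 41 29 42
f 41 42 31
f 42 29 43
f 42 43 31
f 43 29 30
f 43 30 31



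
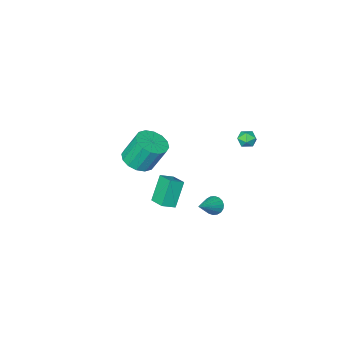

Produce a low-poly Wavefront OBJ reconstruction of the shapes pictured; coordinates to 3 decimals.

v 3.075 3.102 4.035
v 3.099 4.209 4.346
v 2.284 3.228 3.647
v 2.308 4.335 3.958
v 3.872 3.505 2.542
v 3.896 4.612 2.853
v 3.081 3.631 2.154
v 3.105 4.738 2.465
v 0.38 -3.777 -0.415
v 1.337 -3.299 -0.268
v 0.738 -2.645 1.503
v -0.22 -3.123 1.355
v 1.019 -2.913 -0.518
v 0.42 -2.259 1.253
v 0.53 -2.758 -0.74
v -0.069 -2.104 1.03
v 0.001 -2.876 -0.876
v -0.598 -2.223 0.895
v -0.427 -3.236 -0.888
v -1.026 -2.582 0.883
v -0.639 -3.74 -0.773
v -1.238 -3.087 0.997
v -0.578 -4.255 -0.563
v -1.177 -3.601 1.208
v -0.26 -4.641 -0.313
v -0.859 -3.987 1.458
v 0.229 -4.796 -0.09
v -0.37 -4.142 1.68
v 0.758 -4.677 0.045
v 0.159 -4.024 1.816
v 1.186 -4.318 0.057
v 0.587 -3.664 1.828
v 1.398 -3.813 -0.057
v 0.799 -3.16 1.713
v -1.256 1.872 -1.365
v -0.852 1.617 -1.805
v 0.176 2.468 -0.395
v -0.895 1.885 -1.906
v -1.01 2.15 -1.899
v -1.174 2.36 -1.786
v -1.354 2.474 -1.59
v -1.515 2.468 -1.35
v -1.624 2.344 -1.112
v -1.661 2.127 -0.925
v -1.617 1.859 -0.825
v -1.502 1.594 -0.832
v -1.338 1.384 -0.944
v -1.158 1.27 -1.14
v -0.998 1.276 -1.38
v -0.888 1.399 -1.618
v -3.714 2.426 3.792
v -3.423 2.761 4.255
v -2.877 1.819 3.705
v -2.586 2.154 4.168
v -3.087 1.781 4.31
v -3.605 2.156 4.364
v -2.695 2.424 3.596
v -3.213 2.799 3.65
v -2.793 2.76 4.133
v -3.035 2.363 4.575
v -3.265 2.217 3.385
v -3.507 1.82 3.827
f 2 4 1
f 5 2 1
f 1 4 3
f 3 5 1
f 2 8 4
f 6 2 5
f 6 8 2
f 4 8 3
f 7 5 3
f 3 8 7
f 7 6 5
f 8 6 7
f 10 9 13
f 10 13 11
f 11 13 14
f 11 14 12
f 13 9 15
f 13 15 14
f 14 15 16
f 14 16 12
f 15 9 17
f 15 17 16
f 16 17 18
f 16 18 12
f 17 9 19
f 17 19 18
f 18 19 20
f 18 20 12
f 19 9 21
f 19 21 20
f 20 21 22
f 20 22 12
f 21 9 23
f 21 23 22
f 22 23 24
f 22 24 12
f 23 9 25
f 23 25 24
f 24 25 26
f 24 26 12
f 25 9 27
f 25 27 26
f 26 27 28
f 26 28 12
f 27 9 29
f 27 29 28
f 28 29 30
f 28 30 12
f 29 9 31
f 29 31 30
f 30 31 32
f 30 32 12
f 31 9 33
f 31 33 32
f 32 33 34
f 32 34 12
f 33 9 10
f 33 10 34
f 34 10 11
f 34 11 12
f 36 35 38
f 36 38 37
f 38 35 39
f 38 39 37
f 39 35 40
f 39 40 37
f 40 35 41
f 40 41 37
f 41 35 42
f 41 42 37
f 42 35 43
f 42 43 37
f 43 35 44
f 43 44 37
f 44 35 45
f 44 45 37
f 45 35 46
f 45 46 37
f 46 35 47
f 46 47 37
f 47 35 48
f 47 48 37
f 48 35 49
f 48 49 37
f 49 35 50
f 49 50 37
f 50 35 36
f 50 36 37
f 51 62 56
f 51 56 52
f 51 52 58
f 51 58 61
f 51 61 62
f 52 56 60
f 56 62 55
f 62 61 53
f 61 58 57
f 58 52 59
f 54 60 55
f 54 55 53
f 54 53 57
f 54 57 59
f 54 59 60
f 55 60 56
f 53 55 62
f 57 53 61
f 59 57 58
f 60 59 52



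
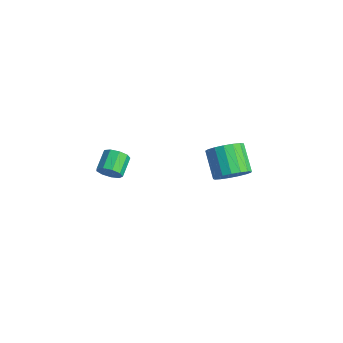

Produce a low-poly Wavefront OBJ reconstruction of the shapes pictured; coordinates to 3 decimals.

v 1.496 -3.28 3.593
v 1.836 -3.32 4.073
v 1.244 -2.639 4.548
v 0.904 -2.6 4.067
v 1.975 -3.029 3.83
v 1.382 -2.348 4.304
v 1.889 -2.856 3.475
v 1.297 -2.175 3.95
v 1.62 -2.882 3.175
v 1.027 -2.201 3.65
v 1.293 -3.094 3.071
v 0.7 -2.413 3.546
v 1.061 -3.393 3.211
v 0.468 -2.712 3.686
v 1.033 -3.64 3.529
v 0.44 -2.959 4.004
v 1.221 -3.718 3.877
v 0.629 -3.037 4.352
v 1.539 -3.592 4.092
v 0.946 -2.911 4.567
v 2.26 2.295 1.5
v 2.826 2.346 2.145
v 1.706 2.615 3.106
v 1.14 2.565 2.46
v 2.8 2.732 2.006
v 1.68 3.002 2.967
v 2.65 3.019 1.752
v 1.53 3.289 2.712
v 2.411 3.14 1.439
v 1.291 3.409 2.4
v 2.138 3.067 1.14
v 1.018 3.337 2.101
v 1.892 2.817 0.924
v 0.772 3.087 1.885
v 1.73 2.448 0.839
v 0.611 2.718 1.8
v 1.69 2.044 0.906
v 0.57 2.314 1.867
v 1.781 1.697 1.109
v 0.661 1.967 2.07
v 1.981 1.488 1.401
v 0.861 1.757 2.362
v 2.245 1.463 1.716
v 1.125 1.733 2.677
v 2.513 1.629 1.981
v 1.393 1.899 2.942
v 2.722 1.947 2.136
v 1.602 2.217 3.097
f 2 1 5
f 2 5 3
f 3 5 6
f 3 6 4
f 5 1 7
f 5 7 6
f 6 7 8
f 6 8 4
f 7 1 9
f 7 9 8
f 8 9 10
f 8 10 4
f 9 1 11
f 9 11 10
f 10 11 12
f 10 12 4
f 11 1 13
f 11 13 12
f 12 13 14
f 12 14 4
f 13 1 15
f 13 15 14
f 14 15 16
f 14 16 4
f 15 1 17
f 15 17 16
f 16 17 18
f 16 18 4
f 17 1 19
f 17 19 18
f 18 19 20
f 18 20 4
f 19 1 2
f 19 2 20
f 20 2 3
f 20 3 4
f 22 21 25
f 22 25 23
f 23 25 26
f 23 26 24
f 25 21 27
f 25 27 26
f 26 27 28
f 26 28 24
f 27 21 29
f 27 29 28
f 28 29 30
f 28 30 24
f 29 21 31
f 29 31 30
f 30 31 32
f 30 32 24
f 31 21 33
f 31 33 32
f 32 33 34
f 32 34 24
f 33 21 35
f 33 35 34
f 34 35 36
f 34 36 24
f 35 21 37
f 35 37 36
f 36 37 38
f 36 38 24
f 37 21 39
f 37 39 38
f 38 39 40
f 38 40 24
f 39 21 41
f 39 41 40
f 40 41 42
f 40 42 24
f 41 21 43
f 41 43 42
f 42 43 44
f 42 44 24
f 43 21 45
f 43 45 44
f 44 45 46
f 44 46 24
f 45 21 47
f 45 47 46
f 46 47 48
f 46 48 24
f 47 21 22
f 47 22 48
f 48 22 23
f 48 23 24



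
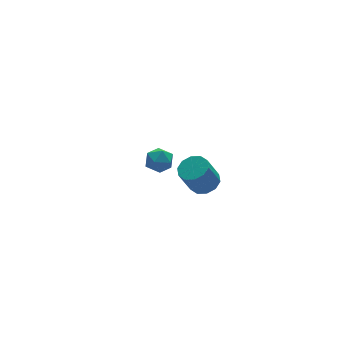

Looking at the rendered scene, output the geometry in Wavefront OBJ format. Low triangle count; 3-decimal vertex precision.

v -3.638 -3.946 -0.111
v -3.091 -3.573 0.172
v -3.695 -3.641 1.433
v -4.242 -4.014 1.151
v -3.401 -3.283 0.039
v -4.005 -3.351 1.3
v -3.801 -3.246 -0.151
v -4.405 -3.314 1.11
v -4.14 -3.476 -0.325
v -4.744 -3.545 0.936
v -4.286 -3.886 -0.418
v -4.89 -3.954 0.843
v -4.185 -4.319 -0.393
v -4.789 -4.387 0.868
v -3.875 -4.609 -0.26
v -4.479 -4.677 1.001
v -3.475 -4.646 -0.07
v -4.079 -4.714 1.191
v -3.136 -4.415 0.104
v -3.74 -4.484 1.365
v -2.99 -4.006 0.197
v -3.594 -4.074 1.458
v -3.197 2.705 -3.938
v -2.685 2.652 -3.384
v -3.175 1.488 -4.076
v -2.663 1.435 -3.522
v -3.374 1.639 -3.361
v -3.387 2.391 -3.276
v -2.473 1.749 -4.184
v -2.486 2.501 -4.099
v -2.237 2.061 -3.536
v -2.794 1.993 -3.027
v -3.066 2.147 -4.433
v -3.623 2.079 -3.924
f 2 1 5
f 2 5 3
f 3 5 6
f 3 6 4
f 5 1 7
f 5 7 6
f 6 7 8
f 6 8 4
f 7 1 9
f 7 9 8
f 8 9 10
f 8 10 4
f 9 1 11
f 9 11 10
f 10 11 12
f 10 12 4
f 11 1 13
f 11 13 12
f 12 13 14
f 12 14 4
f 13 1 15
f 13 15 14
f 14 15 16
f 14 16 4
f 15 1 17
f 15 17 16
f 16 17 18
f 16 18 4
f 17 1 19
f 17 19 18
f 18 19 20
f 18 20 4
f 19 1 21
f 19 21 20
f 20 21 22
f 20 22 4
f 21 1 2
f 21 2 22
f 22 2 3
f 22 3 4
f 23 34 28
f 23 28 24
f 23 24 30
f 23 30 33
f 23 33 34
f 24 28 32
f 28 34 27
f 34 33 25
f 33 30 29
f 30 24 31
f 26 32 27
f 26 27 25
f 26 25 29
f 26 29 31
f 26 31 32
f 27 32 28
f 25 27 34
f 29 25 33
f 31 29 30
f 32 31 24



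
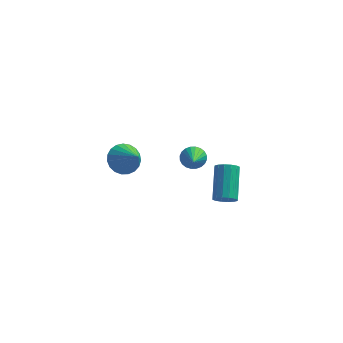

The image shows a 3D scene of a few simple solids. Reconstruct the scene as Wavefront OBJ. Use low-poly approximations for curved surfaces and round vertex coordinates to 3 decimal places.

v 2.545 -3.464 2.895
v 2.9 -3.112 2.529
v 2.671 -1.603 3.76
v 2.315 -1.956 4.125
v 2.601 -3.069 2.421
v 2.372 -1.56 3.651
v 2.287 -3.132 2.439
v 2.058 -1.623 3.67
v 2.042 -3.284 2.58
v 1.813 -1.775 3.811
v 1.931 -3.484 2.805
v 1.702 -1.976 4.036
v 1.985 -3.679 3.054
v 1.756 -2.171 4.285
v 2.189 -3.817 3.26
v 1.96 -2.308 4.491
v 2.488 -3.86 3.369
v 2.259 -2.351 4.599
v 2.802 -3.797 3.35
v 2.573 -2.288 4.581
v 3.047 -3.645 3.209
v 2.818 -2.136 4.44
v 3.158 -3.444 2.984
v 2.929 -1.936 4.215
v 3.104 -3.249 2.735
v 2.875 -1.741 3.966
v -3.85 1.911 0.617
v -3.496 1.42 -0.142
v -2.87 1.029 1.643
v -3.242 1.732 -0.117
v -3.092 2.075 0.034
v -3.073 2.389 0.286
v -3.189 2.62 0.596
v -3.419 2.729 0.909
v -3.724 2.696 1.171
v -4.05 2.528 1.338
v -4.342 2.252 1.38
v -4.548 1.918 1.29
v -4.634 1.582 1.084
v -4.584 1.303 0.797
v -4.408 1.129 0.479
v -4.135 1.09 0.184
v -3.812 1.193 -0.035
v -0.693 4.172 -0.461
v -0.389 4.558 0.065
v -0.307 2.448 0.581
v -0.656 4.55 0.151
v -0.929 4.484 0.144
v -1.166 4.371 0.044
v -1.331 4.227 -0.132
v -1.399 4.075 -0.358
v -1.36 3.938 -0.6
v -1.219 3.836 -0.821
v -0.998 3.785 -0.987
v -0.73 3.794 -1.072
v -0.457 3.859 -1.065
v -0.22 3.972 -0.966
v -0.055 4.116 -0.789
v 0.013 4.268 -0.563
v -0.026 4.405 -0.321
v -0.167 4.507 -0.101
f 2 1 5
f 2 5 3
f 3 5 6
f 3 6 4
f 5 1 7
f 5 7 6
f 6 7 8
f 6 8 4
f 7 1 9
f 7 9 8
f 8 9 10
f 8 10 4
f 9 1 11
f 9 11 10
f 10 11 12
f 10 12 4
f 11 1 13
f 11 13 12
f 12 13 14
f 12 14 4
f 13 1 15
f 13 15 14
f 14 15 16
f 14 16 4
f 15 1 17
f 15 17 16
f 16 17 18
f 16 18 4
f 17 1 19
f 17 19 18
f 18 19 20
f 18 20 4
f 19 1 21
f 19 21 20
f 20 21 22
f 20 22 4
f 21 1 23
f 21 23 22
f 22 23 24
f 22 24 4
f 23 1 25
f 23 25 24
f 24 25 26
f 24 26 4
f 25 1 2
f 25 2 26
f 26 2 3
f 26 3 4
f 28 27 30
f 28 30 29
f 30 27 31
f 30 31 29
f 31 27 32
f 31 32 29
f 32 27 33
f 32 33 29
f 33 27 34
f 33 34 29
f 34 27 35
f 34 35 29
f 35 27 36
f 35 36 29
f 36 27 37
f 36 37 29
f 37 27 38
f 37 38 29
f 38 27 39
f 38 39 29
f 39 27 40
f 39 40 29
f 40 27 41
f 40 41 29
f 41 27 42
f 41 42 29
f 42 27 43
f 42 43 29
f 43 27 28
f 43 28 29
f 45 44 47
f 45 47 46
f 47 44 48
f 47 48 46
f 48 44 49
f 48 49 46
f 49 44 50
f 49 50 46
f 50 44 51
f 50 51 46
f 51 44 52
f 51 52 46
f 52 44 53
f 52 53 46
f 53 44 54
f 53 54 46
f 54 44 55
f 54 55 46
f 55 44 56
f 55 56 46
f 56 44 57
f 56 57 46
f 57 44 58
f 57 58 46
f 58 44 59
f 58 59 46
f 59 44 60
f 59 60 46
f 60 44 61
f 60 61 46
f 61 44 45
f 61 45 46



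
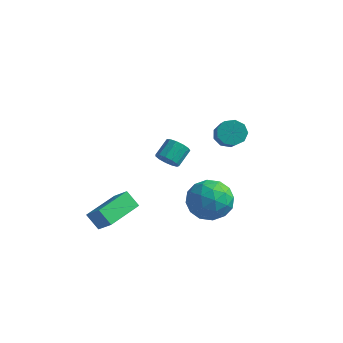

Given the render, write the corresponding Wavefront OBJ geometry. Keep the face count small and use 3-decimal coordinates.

v -0.918 0.139 -1.61
v -0.3 0.007 -1.512
v -0.203 0.889 -0.933
v -0.822 1.021 -1.03
v -0.315 0.206 -1.812
v -0.218 1.088 -1.233
v -0.522 0.383 -2.049
v -0.425 1.266 -1.469
v -0.855 0.483 -2.145
v -0.758 1.366 -1.566
v -1.208 0.474 -2.072
v -1.111 1.356 -1.493
v -1.469 0.358 -1.852
v -1.372 1.24 -1.272
v -1.555 0.173 -1.555
v -1.458 1.055 -0.976
v -1.439 -0.024 -1.275
v -1.343 0.859 -0.696
v -1.158 -0.168 -1.102
v -1.061 0.714 -0.523
v -0.801 -0.215 -1.09
v -0.704 0.667 -0.51
v -0.481 -0.15 -1.243
v -0.384 0.732 -0.663
v 0.866 0.484 -3.18
v 1.71 0.477 -2.328
v 1.57 -1.177 -3.892
v 2.414 -1.184 -3.04
v 1.265 -1.364 -2.748
v 0.83 -0.337 -2.308
v 2.45 -0.363 -3.912
v 2.015 0.664 -3.472
v 2.688 -0.047 -2.781
v 1.957 -0.666 -2.061
v 1.323 -0.034 -4.159
v 0.592 -0.653 -3.439
v 1.226 0.626 -2.691
v 2.054 -1.326 -3.529
v 1.379 -1.432 -3.357
v 1.875 -1.436 -2.856
v 0.709 0.148 -2.679
v 1.205 0.143 -2.179
v 0.944 -0.939 -2.426
v 2.075 -0.843 -4.041
v 2.571 -0.848 -3.541
v 1.405 0.736 -3.364
v 1.901 0.732 -2.863
v 2.336 0.239 -3.794
v 2.297 0.314 -2.457
v 2.711 -0.662 -2.876
v 2.732 -0.179 -3.388
v 2.476 0.424 -3.129
v 1.867 -0.05 -2.034
v 2.281 -1.026 -2.453
v 1.606 -1.132 -2.281
v 1.35 -0.528 -2.022
v 2.442 -0.357 -2.3
v 0.999 0.326 -3.767
v 1.413 -0.65 -4.186
v 1.93 -0.172 -4.198
v 1.674 0.432 -3.939
v 0.569 -0.038 -3.344
v 0.983 -1.014 -3.763
v 0.804 -1.124 -3.091
v 0.548 -0.521 -2.832
v 0.838 -0.343 -3.92
v 2.397 -0.075 1.52
v 2.707 -0.39 0.978
v 3.474 -1.46 2.037
v 3.163 -1.145 2.58
v 2.982 -0.033 1.139
v 3.749 -1.103 2.199
v 2.983 0.305 1.479
v 3.75 -0.765 2.539
v 2.71 0.464 1.838
v 3.477 -0.606 2.898
v 2.29 0.372 2.048
v 3.057 -0.698 3.108
v 1.92 0.07 2.012
v 2.687 -1 3.071
v 1.773 -0.3 1.745
v 2.54 -1.37 2.805
v 1.918 -0.564 1.373
v 2.685 -1.634 2.433
v 2.287 -0.6 1.07
v 3.054 -1.67 2.13
v -2.339 -3.657 -4.495
v -3.016 -3.608 -3.775
v -2.021 -1.73 -4.328
v -2.699 -1.681 -3.608
v -1.521 -3.859 -3.712
v -2.199 -3.81 -2.992
v -1.204 -1.932 -3.545
v -1.881 -1.883 -2.825
f 2 1 5
f 2 5 3
f 3 5 6
f 3 6 4
f 5 1 7
f 5 7 6
f 6 7 8
f 6 8 4
f 7 1 9
f 7 9 8
f 8 9 10
f 8 10 4
f 9 1 11
f 9 11 10
f 10 11 12
f 10 12 4
f 11 1 13
f 11 13 12
f 12 13 14
f 12 14 4
f 13 1 15
f 13 15 14
f 14 15 16
f 14 16 4
f 15 1 17
f 15 17 16
f 16 17 18
f 16 18 4
f 17 1 19
f 17 19 18
f 18 19 20
f 18 20 4
f 19 1 21
f 19 21 20
f 20 21 22
f 20 22 4
f 21 1 23
f 21 23 22
f 22 23 24
f 22 24 4
f 23 1 2
f 23 2 24
f 24 2 3
f 24 3 4
f 25 62 41
f 62 36 65
f 41 65 30
f 62 65 41
f 25 41 37
f 41 30 42
f 37 42 26
f 41 42 37
f 25 37 46
f 37 26 47
f 46 47 32
f 37 47 46
f 25 46 58
f 46 32 61
f 58 61 35
f 46 61 58
f 25 58 62
f 58 35 66
f 62 66 36
f 58 66 62
f 26 42 53
f 42 30 56
f 53 56 34
f 42 56 53
f 30 65 43
f 65 36 64
f 43 64 29
f 65 64 43
f 36 66 63
f 66 35 59
f 63 59 27
f 66 59 63
f 35 61 60
f 61 32 48
f 60 48 31
f 61 48 60
f 32 47 52
f 47 26 49
f 52 49 33
f 47 49 52
f 28 54 40
f 54 34 55
f 40 55 29
f 54 55 40
f 28 40 38
f 40 29 39
f 38 39 27
f 40 39 38
f 28 38 45
f 38 27 44
f 45 44 31
f 38 44 45
f 28 45 50
f 45 31 51
f 50 51 33
f 45 51 50
f 28 50 54
f 50 33 57
f 54 57 34
f 50 57 54
f 29 55 43
f 55 34 56
f 43 56 30
f 55 56 43
f 27 39 63
f 39 29 64
f 63 64 36
f 39 64 63
f 31 44 60
f 44 27 59
f 60 59 35
f 44 59 60
f 33 51 52
f 51 31 48
f 52 48 32
f 51 48 52
f 34 57 53
f 57 33 49
f 53 49 26
f 57 49 53
f 68 67 71
f 68 71 69
f 69 71 72
f 69 72 70
f 71 67 73
f 71 73 72
f 72 73 74
f 72 74 70
f 73 67 75
f 73 75 74
f 74 75 76
f 74 76 70
f 75 67 77
f 75 77 76
f 76 77 78
f 76 78 70
f 77 67 79
f 77 79 78
f 78 79 80
f 78 80 70
f 79 67 81
f 79 81 80
f 80 81 82
f 80 82 70
f 81 67 83
f 81 83 82
f 82 83 84
f 82 84 70
f 83 67 85
f 83 85 84
f 84 85 86
f 84 86 70
f 85 67 68
f 85 68 86
f 86 68 69
f 86 69 70
f 88 90 87
f 91 88 87
f 87 90 89
f 89 91 87
f 88 94 90
f 92 88 91
f 92 94 88
f 90 94 89
f 93 91 89
f 89 94 93
f 93 92 91
f 94 92 93



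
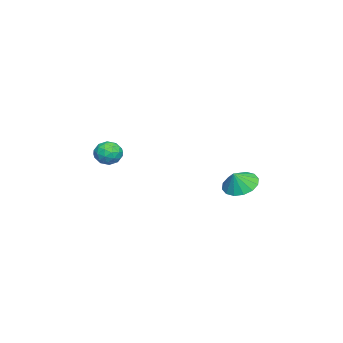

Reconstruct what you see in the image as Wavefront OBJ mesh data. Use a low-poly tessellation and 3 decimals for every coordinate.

v 1.073 2.772 -2.536
v 1.642 3.518 -2.684
v 1.587 2.548 -1.684
v 1.271 3.693 -2.413
v 0.846 3.621 -2.176
v 0.482 3.322 -2.035
v 0.277 2.875 -2.028
v 0.284 2.401 -2.158
v 0.504 2.026 -2.388
v 0.875 1.851 -2.659
v 1.3 1.923 -2.896
v 1.664 2.222 -3.037
v 1.869 2.669 -3.044
v 1.861 3.143 -2.914
v 1.622 -2.963 -0.813
v 2.291 -3.324 -0.644
v 1.129 -4.056 -1.196
v 1.798 -4.417 -1.027
v 1.35 -4.139 -0.455
v 1.654 -3.463 -0.218
v 1.766 -3.917 -1.622
v 2.07 -3.241 -1.385
v 2.379 -3.913 -1.143
v 2.122 -4.05 -0.422
v 1.298 -3.33 -1.418
v 1.041 -3.467 -0.697
v 2 -3.047 -0.695
v 1.42 -4.333 -1.145
v 1.157 -4.169 -0.809
v 1.55 -4.381 -0.709
v 1.626 -3.129 -0.445
v 2.018 -3.341 -0.345
v 1.465 -3.82 -0.234
v 1.402 -4.039 -1.495
v 1.794 -4.251 -1.395
v 1.87 -2.999 -1.131
v 2.263 -3.211 -1.031
v 1.955 -3.56 -1.606
v 2.445 -3.606 -0.889
v 2.155 -4.249 -1.114
v 2.136 -3.955 -1.464
v 2.315 -3.558 -1.325
v 2.293 -3.686 -0.465
v 2.004 -4.329 -0.69
v 1.74 -4.165 -0.354
v 1.919 -3.768 -0.215
v 2.345 -4.033 -0.759
v 1.416 -3.051 -1.15
v 1.127 -3.694 -1.375
v 1.501 -3.612 -1.625
v 1.68 -3.215 -1.486
v 1.265 -3.131 -0.726
v 0.975 -3.774 -0.951
v 1.105 -3.822 -0.515
v 1.284 -3.425 -0.376
v 1.075 -3.347 -1.081
f 2 1 4
f 2 4 3
f 4 1 5
f 4 5 3
f 5 1 6
f 5 6 3
f 6 1 7
f 6 7 3
f 7 1 8
f 7 8 3
f 8 1 9
f 8 9 3
f 9 1 10
f 9 10 3
f 10 1 11
f 10 11 3
f 11 1 12
f 11 12 3
f 12 1 13
f 12 13 3
f 13 1 14
f 13 14 3
f 14 1 2
f 14 2 3
f 15 52 31
f 52 26 55
f 31 55 20
f 52 55 31
f 15 31 27
f 31 20 32
f 27 32 16
f 31 32 27
f 15 27 36
f 27 16 37
f 36 37 22
f 27 37 36
f 15 36 48
f 36 22 51
f 48 51 25
f 36 51 48
f 15 48 52
f 48 25 56
f 52 56 26
f 48 56 52
f 16 32 43
f 32 20 46
f 43 46 24
f 32 46 43
f 20 55 33
f 55 26 54
f 33 54 19
f 55 54 33
f 26 56 53
f 56 25 49
f 53 49 17
f 56 49 53
f 25 51 50
f 51 22 38
f 50 38 21
f 51 38 50
f 22 37 42
f 37 16 39
f 42 39 23
f 37 39 42
f 18 44 30
f 44 24 45
f 30 45 19
f 44 45 30
f 18 30 28
f 30 19 29
f 28 29 17
f 30 29 28
f 18 28 35
f 28 17 34
f 35 34 21
f 28 34 35
f 18 35 40
f 35 21 41
f 40 41 23
f 35 41 40
f 18 40 44
f 40 23 47
f 44 47 24
f 40 47 44
f 19 45 33
f 45 24 46
f 33 46 20
f 45 46 33
f 17 29 53
f 29 19 54
f 53 54 26
f 29 54 53
f 21 34 50
f 34 17 49
f 50 49 25
f 34 49 50
f 23 41 42
f 41 21 38
f 42 38 22
f 41 38 42
f 24 47 43
f 47 23 39
f 43 39 16
f 47 39 43



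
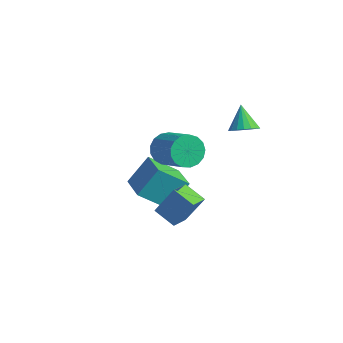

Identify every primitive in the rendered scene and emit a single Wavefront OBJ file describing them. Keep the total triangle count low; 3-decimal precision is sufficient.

v 4.029 -3.976 -1.955
v 2.906 -4.161 -1.414
v 3.68 -2.896 -2.311
v 2.557 -3.08 -1.771
v 4.623 -3.3 -0.489
v 3.5 -3.484 0.051
v 4.274 -2.219 -0.846
v 3.151 -2.404 -0.305
v -0.101 -0.573 -0.37
v 0.348 -0.313 -1.202
v 2.09 -0.567 -0.341
v 1.641 -0.827 0.49
v 0.293 0.093 -0.972
v 2.036 -0.162 -0.111
v 0.149 0.346 -0.605
v 1.891 0.091 0.256
v -0.053 0.388 -0.183
v 1.689 0.133 0.678
v -0.266 0.211 0.195
v 1.476 -0.044 1.056
v -0.441 -0.146 0.444
v 1.301 -0.401 1.305
v -0.538 -0.601 0.506
v 1.204 -0.856 1.367
v -0.535 -1.049 0.368
v 1.207 -1.304 1.228
v -0.433 -1.388 0.06
v 1.309 -1.643 0.921
v -0.255 -1.54 -0.346
v 1.488 -1.795 0.515
v -0.041 -1.471 -0.758
v 1.701 -1.725 0.103
v 0.159 -1.195 -1.081
v 1.901 -1.45 -0.22
v 0.299 -0.777 -1.241
v 2.041 -1.032 -0.38
v 3.599 0.994 2.184
v 4.039 0.547 2.648
v 2.861 1.486 3.356
v 4.217 0.845 2.635
v 4.273 1.172 2.533
v 4.195 1.464 2.362
v 4 1.663 2.155
v 3.724 1.729 1.954
v 3.424 1.65 1.799
v 3.159 1.441 1.72
v 2.98 1.143 1.732
v 2.924 0.816 1.834
v 3.002 0.524 2.005
v 3.198 0.326 2.212
v 3.473 0.259 2.413
v 3.773 0.338 2.568
v -0.441 -2.257 -3.166
v -0.172 -1.097 -1.737
v -2.176 -1.367 -3.563
v -1.907 -0.206 -2.134
v 0.467 -1.014 -4.346
v 0.736 0.147 -2.917
v -1.268 -0.123 -4.743
v -0.999 1.037 -3.314
f 2 4 1
f 5 2 1
f 1 4 3
f 3 5 1
f 2 8 4
f 6 2 5
f 6 8 2
f 4 8 3
f 7 5 3
f 3 8 7
f 7 6 5
f 8 6 7
f 10 9 13
f 10 13 11
f 11 13 14
f 11 14 12
f 13 9 15
f 13 15 14
f 14 15 16
f 14 16 12
f 15 9 17
f 15 17 16
f 16 17 18
f 16 18 12
f 17 9 19
f 17 19 18
f 18 19 20
f 18 20 12
f 19 9 21
f 19 21 20
f 20 21 22
f 20 22 12
f 21 9 23
f 21 23 22
f 22 23 24
f 22 24 12
f 23 9 25
f 23 25 24
f 24 25 26
f 24 26 12
f 25 9 27
f 25 27 26
f 26 27 28
f 26 28 12
f 27 9 29
f 27 29 28
f 28 29 30
f 28 30 12
f 29 9 31
f 29 31 30
f 30 31 32
f 30 32 12
f 31 9 33
f 31 33 32
f 32 33 34
f 32 34 12
f 33 9 35
f 33 35 34
f 34 35 36
f 34 36 12
f 35 9 10
f 35 10 36
f 36 10 11
f 36 11 12
f 38 37 40
f 38 40 39
f 40 37 41
f 40 41 39
f 41 37 42
f 41 42 39
f 42 37 43
f 42 43 39
f 43 37 44
f 43 44 39
f 44 37 45
f 44 45 39
f 45 37 46
f 45 46 39
f 46 37 47
f 46 47 39
f 47 37 48
f 47 48 39
f 48 37 49
f 48 49 39
f 49 37 50
f 49 50 39
f 50 37 51
f 50 51 39
f 51 37 52
f 51 52 39
f 52 37 38
f 52 38 39
f 54 56 53
f 57 54 53
f 53 56 55
f 55 57 53
f 54 60 56
f 58 54 57
f 58 60 54
f 56 60 55
f 59 57 55
f 55 60 59
f 59 58 57
f 60 58 59



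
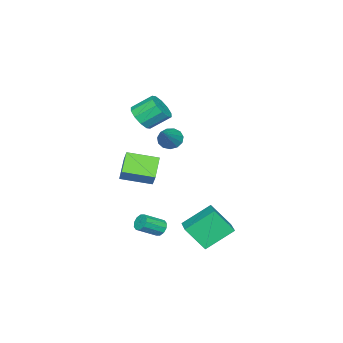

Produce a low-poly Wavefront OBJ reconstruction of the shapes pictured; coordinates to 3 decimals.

v -2.519 -4.437 1.435
v -1.684 -3.925 1.437
v -2.345 -2.85 2.387
v -3.181 -3.363 2.385
v -2.024 -3.727 0.976
v -2.685 -2.652 1.927
v -2.553 -3.8 0.691
v -3.214 -2.725 1.642
v -3.07 -4.117 0.69
v -3.731 -3.042 1.641
v -3.376 -4.556 0.973
v -4.037 -3.481 1.924
v -3.355 -4.95 1.433
v -4.016 -3.875 2.383
v -3.015 -5.148 1.893
v -3.676 -4.073 2.844
v -2.486 -5.075 2.178
v -3.147 -4 3.129
v -1.969 -4.758 2.179
v -2.63 -3.683 3.13
v -1.663 -4.319 1.896
v -2.324 -3.244 2.847
v 3.278 0.321 -3.632
v 3.586 0.23 -4.115
v 4.57 -0.492 -3.351
v 4.262 -0.401 -2.868
v 3.697 0.537 -3.968
v 4.682 -0.184 -3.205
v 3.649 0.762 -3.694
v 4.634 0.041 -2.93
v 3.458 0.818 -3.395
v 4.443 0.097 -2.631
v 3.199 0.684 -3.187
v 4.184 -0.037 -2.423
v 2.97 0.412 -3.149
v 3.954 -0.31 -2.385
v 2.858 0.104 -3.295
v 3.843 -0.617 -2.532
v 2.906 -0.121 -3.57
v 3.891 -0.842 -2.806
v 3.097 -0.177 -3.869
v 4.082 -0.898 -3.105
v 3.356 -0.043 -4.077
v 4.341 -0.764 -3.313
v 2.154 0.313 2.992
v 2.57 0.546 2.413
v 3.626 0.707 4.208
v 2.362 0.886 2.554
v 2.089 1.044 2.834
v 1.835 0.97 3.165
v 1.683 0.688 3.44
v 1.681 0.287 3.573
v 1.828 -0.106 3.522
v 2.079 -0.365 3.302
v 2.354 -0.41 2.984
v 2.565 -0.224 2.668
v 2.645 0.132 2.455
v -0.432 -4.325 -1.054
v -0.034 -3.9 -0.192
v -1.339 -2.628 -1.473
v -0.942 -2.203 -0.611
v 0.922 -3.817 -1.929
v 1.319 -3.392 -1.067
v 0.014 -2.12 -2.348
v 0.412 -1.695 -1.486
v 2.555 1.266 -3.347
v 1.318 2.44 -2.139
v 2.17 2.357 -4.803
v 0.932 3.531 -3.595
v 3.708 2.129 -3.005
v 2.47 3.303 -1.797
v 3.322 3.22 -4.461
v 2.085 4.394 -3.253
f 2 1 5
f 2 5 3
f 3 5 6
f 3 6 4
f 5 1 7
f 5 7 6
f 6 7 8
f 6 8 4
f 7 1 9
f 7 9 8
f 8 9 10
f 8 10 4
f 9 1 11
f 9 11 10
f 10 11 12
f 10 12 4
f 11 1 13
f 11 13 12
f 12 13 14
f 12 14 4
f 13 1 15
f 13 15 14
f 14 15 16
f 14 16 4
f 15 1 17
f 15 17 16
f 16 17 18
f 16 18 4
f 17 1 19
f 17 19 18
f 18 19 20
f 18 20 4
f 19 1 21
f 19 21 20
f 20 21 22
f 20 22 4
f 21 1 2
f 21 2 22
f 22 2 3
f 22 3 4
f 24 23 27
f 24 27 25
f 25 27 28
f 25 28 26
f 27 23 29
f 27 29 28
f 28 29 30
f 28 30 26
f 29 23 31
f 29 31 30
f 30 31 32
f 30 32 26
f 31 23 33
f 31 33 32
f 32 33 34
f 32 34 26
f 33 23 35
f 33 35 34
f 34 35 36
f 34 36 26
f 35 23 37
f 35 37 36
f 36 37 38
f 36 38 26
f 37 23 39
f 37 39 38
f 38 39 40
f 38 40 26
f 39 23 41
f 39 41 40
f 40 41 42
f 40 42 26
f 41 23 43
f 41 43 42
f 42 43 44
f 42 44 26
f 43 23 24
f 43 24 44
f 44 24 25
f 44 25 26
f 46 45 48
f 46 48 47
f 48 45 49
f 48 49 47
f 49 45 50
f 49 50 47
f 50 45 51
f 50 51 47
f 51 45 52
f 51 52 47
f 52 45 53
f 52 53 47
f 53 45 54
f 53 54 47
f 54 45 55
f 54 55 47
f 55 45 56
f 55 56 47
f 56 45 57
f 56 57 47
f 57 45 46
f 57 46 47
f 59 61 58
f 62 59 58
f 58 61 60
f 60 62 58
f 59 65 61
f 63 59 62
f 63 65 59
f 61 65 60
f 64 62 60
f 60 65 64
f 64 63 62
f 65 63 64
f 67 69 66
f 70 67 66
f 66 69 68
f 68 70 66
f 67 73 69
f 71 67 70
f 71 73 67
f 69 73 68
f 72 70 68
f 68 73 72
f 72 71 70
f 73 71 72

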